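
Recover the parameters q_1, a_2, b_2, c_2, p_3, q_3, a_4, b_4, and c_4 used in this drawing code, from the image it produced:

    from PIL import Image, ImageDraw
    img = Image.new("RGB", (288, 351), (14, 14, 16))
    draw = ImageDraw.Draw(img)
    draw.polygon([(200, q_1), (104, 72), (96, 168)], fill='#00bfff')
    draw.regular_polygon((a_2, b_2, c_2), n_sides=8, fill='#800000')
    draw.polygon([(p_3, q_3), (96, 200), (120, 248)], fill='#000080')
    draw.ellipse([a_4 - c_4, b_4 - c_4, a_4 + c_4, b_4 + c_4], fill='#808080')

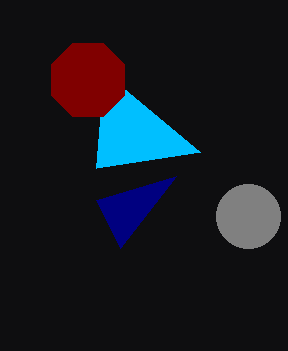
q_1 = 152
a_2 = 88
b_2 = 80
c_2 = 40
p_3 = 176
q_3 = 176
a_4 = 248
b_4 = 216
c_4 = 32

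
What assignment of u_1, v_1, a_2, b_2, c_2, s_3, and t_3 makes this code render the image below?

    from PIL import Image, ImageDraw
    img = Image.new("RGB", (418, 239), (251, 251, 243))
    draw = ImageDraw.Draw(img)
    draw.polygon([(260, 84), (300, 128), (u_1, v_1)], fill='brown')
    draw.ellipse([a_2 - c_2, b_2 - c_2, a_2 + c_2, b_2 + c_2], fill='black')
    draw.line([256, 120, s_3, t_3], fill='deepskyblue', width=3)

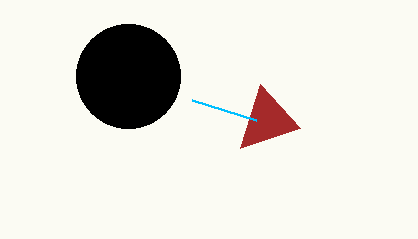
u_1 = 240, v_1 = 148, a_2 = 128, b_2 = 76, c_2 = 52, s_3 = 192, t_3 = 100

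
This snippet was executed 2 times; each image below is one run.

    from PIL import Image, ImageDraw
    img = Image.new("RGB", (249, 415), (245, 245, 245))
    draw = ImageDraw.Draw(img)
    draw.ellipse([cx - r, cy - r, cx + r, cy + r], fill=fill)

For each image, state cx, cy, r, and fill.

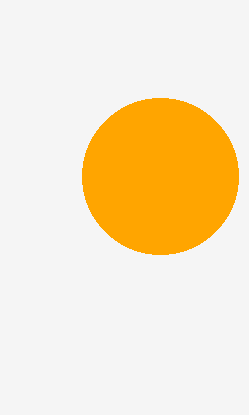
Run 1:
cx = 160, cy = 176, r = 78, fill = 'orange'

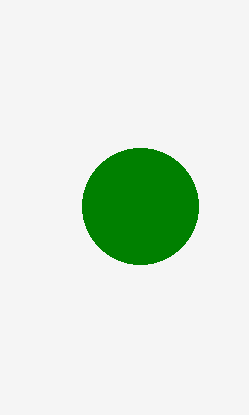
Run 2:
cx = 140, cy = 206, r = 58, fill = 'green'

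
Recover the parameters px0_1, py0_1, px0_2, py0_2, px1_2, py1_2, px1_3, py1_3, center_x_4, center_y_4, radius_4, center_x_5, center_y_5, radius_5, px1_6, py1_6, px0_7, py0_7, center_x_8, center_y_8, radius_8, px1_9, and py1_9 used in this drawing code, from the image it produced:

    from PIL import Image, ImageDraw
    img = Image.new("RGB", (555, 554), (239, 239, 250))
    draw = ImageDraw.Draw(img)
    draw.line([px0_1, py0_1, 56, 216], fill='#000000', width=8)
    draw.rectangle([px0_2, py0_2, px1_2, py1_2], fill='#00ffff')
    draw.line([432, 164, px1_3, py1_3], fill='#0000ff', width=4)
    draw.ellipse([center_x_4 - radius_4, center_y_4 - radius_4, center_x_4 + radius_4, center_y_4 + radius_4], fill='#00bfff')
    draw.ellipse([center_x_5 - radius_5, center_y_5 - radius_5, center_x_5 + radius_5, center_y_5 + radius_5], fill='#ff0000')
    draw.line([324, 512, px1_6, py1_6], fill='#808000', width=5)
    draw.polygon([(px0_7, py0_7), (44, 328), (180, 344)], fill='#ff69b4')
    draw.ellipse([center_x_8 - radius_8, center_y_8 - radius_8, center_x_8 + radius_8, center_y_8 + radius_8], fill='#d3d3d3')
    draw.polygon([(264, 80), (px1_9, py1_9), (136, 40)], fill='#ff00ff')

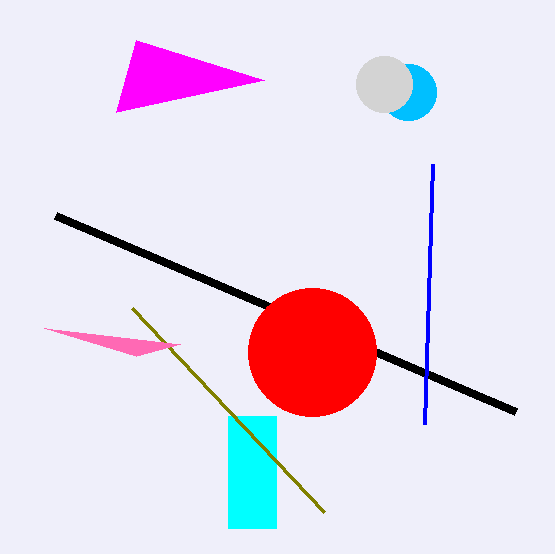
px0_1 = 516, py0_1 = 412, px0_2 = 228, py0_2 = 416, px1_2 = 276, py1_2 = 528, px1_3 = 424, py1_3 = 424, center_x_4 = 408, center_y_4 = 92, radius_4 = 28, center_x_5 = 312, center_y_5 = 352, radius_5 = 64, px1_6 = 132, py1_6 = 308, px0_7 = 136, py0_7 = 356, center_x_8 = 384, center_y_8 = 84, radius_8 = 28, px1_9 = 116, py1_9 = 112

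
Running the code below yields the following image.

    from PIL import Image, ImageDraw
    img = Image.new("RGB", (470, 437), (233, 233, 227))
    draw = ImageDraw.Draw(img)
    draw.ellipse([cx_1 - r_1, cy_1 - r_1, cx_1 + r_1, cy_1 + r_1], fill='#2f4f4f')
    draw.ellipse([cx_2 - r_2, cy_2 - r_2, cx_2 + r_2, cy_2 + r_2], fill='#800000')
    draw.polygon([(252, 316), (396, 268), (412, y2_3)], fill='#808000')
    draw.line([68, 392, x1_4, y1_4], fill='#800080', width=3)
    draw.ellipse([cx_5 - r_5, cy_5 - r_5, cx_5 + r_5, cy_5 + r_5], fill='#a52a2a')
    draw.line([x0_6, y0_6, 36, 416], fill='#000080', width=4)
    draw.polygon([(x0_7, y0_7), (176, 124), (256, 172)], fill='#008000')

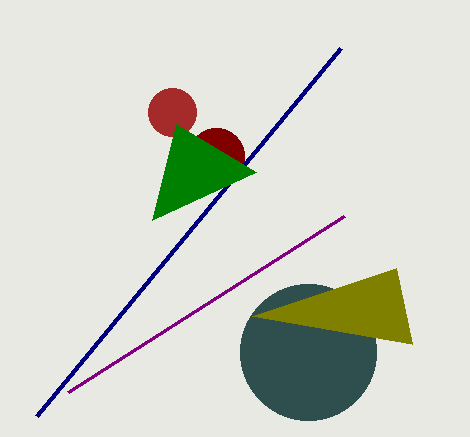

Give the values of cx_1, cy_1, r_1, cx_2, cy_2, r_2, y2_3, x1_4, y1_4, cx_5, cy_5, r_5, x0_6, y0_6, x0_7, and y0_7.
cx_1 = 308; cy_1 = 352; r_1 = 68; cx_2 = 216; cy_2 = 156; r_2 = 28; y2_3 = 344; x1_4 = 344; y1_4 = 216; cx_5 = 172; cy_5 = 112; r_5 = 24; x0_6 = 340; y0_6 = 48; x0_7 = 152; y0_7 = 220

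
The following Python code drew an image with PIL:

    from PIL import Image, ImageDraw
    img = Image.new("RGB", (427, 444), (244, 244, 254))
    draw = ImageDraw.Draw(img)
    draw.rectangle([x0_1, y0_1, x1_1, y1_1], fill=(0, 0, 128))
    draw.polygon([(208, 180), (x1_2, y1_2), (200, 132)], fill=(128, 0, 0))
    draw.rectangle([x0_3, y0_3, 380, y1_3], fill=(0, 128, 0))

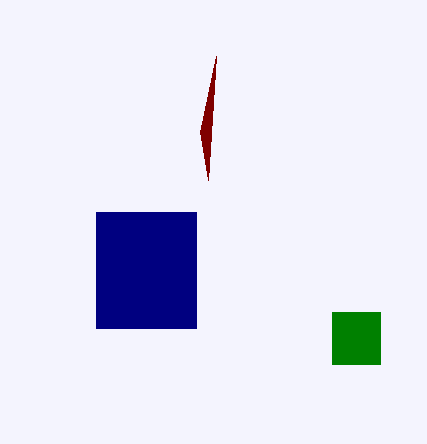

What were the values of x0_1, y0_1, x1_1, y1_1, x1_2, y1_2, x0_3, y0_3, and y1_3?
x0_1 = 96
y0_1 = 212
x1_1 = 196
y1_1 = 328
x1_2 = 216
y1_2 = 56
x0_3 = 332
y0_3 = 312
y1_3 = 364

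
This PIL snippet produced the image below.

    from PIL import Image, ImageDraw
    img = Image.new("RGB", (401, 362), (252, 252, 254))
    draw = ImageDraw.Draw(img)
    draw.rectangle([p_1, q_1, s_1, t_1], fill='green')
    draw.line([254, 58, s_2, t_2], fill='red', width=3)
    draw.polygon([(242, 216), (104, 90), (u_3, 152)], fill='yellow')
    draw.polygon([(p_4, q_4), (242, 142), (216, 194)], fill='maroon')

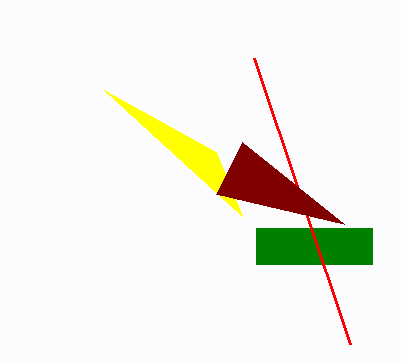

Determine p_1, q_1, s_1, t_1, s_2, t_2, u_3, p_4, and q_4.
p_1 = 256
q_1 = 228
s_1 = 372
t_1 = 264
s_2 = 350
t_2 = 344
u_3 = 216
p_4 = 344
q_4 = 224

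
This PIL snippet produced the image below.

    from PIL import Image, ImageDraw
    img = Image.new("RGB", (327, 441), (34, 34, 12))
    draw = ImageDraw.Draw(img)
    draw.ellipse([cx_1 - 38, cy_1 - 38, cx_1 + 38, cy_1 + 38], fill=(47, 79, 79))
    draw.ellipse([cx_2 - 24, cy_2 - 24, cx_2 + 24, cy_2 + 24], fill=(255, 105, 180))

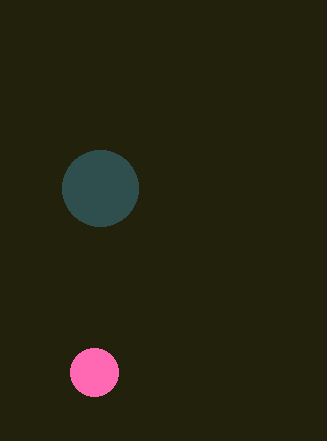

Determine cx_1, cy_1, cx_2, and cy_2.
cx_1 = 100, cy_1 = 188, cx_2 = 94, cy_2 = 372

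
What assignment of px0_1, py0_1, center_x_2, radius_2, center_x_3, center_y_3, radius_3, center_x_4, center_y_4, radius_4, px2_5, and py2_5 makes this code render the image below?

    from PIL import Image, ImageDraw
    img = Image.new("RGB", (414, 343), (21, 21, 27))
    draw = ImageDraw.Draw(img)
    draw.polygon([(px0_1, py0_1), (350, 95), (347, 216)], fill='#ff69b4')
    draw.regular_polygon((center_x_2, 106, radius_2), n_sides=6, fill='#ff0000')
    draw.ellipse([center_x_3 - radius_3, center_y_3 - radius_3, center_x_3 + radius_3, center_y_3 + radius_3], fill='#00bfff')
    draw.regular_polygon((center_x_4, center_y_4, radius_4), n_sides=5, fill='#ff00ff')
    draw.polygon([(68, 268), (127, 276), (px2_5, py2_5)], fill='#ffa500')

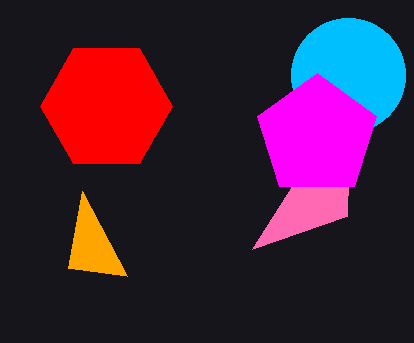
px0_1 = 252; py0_1 = 249; center_x_2 = 106; radius_2 = 66; center_x_3 = 348; center_y_3 = 75; radius_3 = 57; center_x_4 = 317; center_y_4 = 136; radius_4 = 63; px2_5 = 82; py2_5 = 191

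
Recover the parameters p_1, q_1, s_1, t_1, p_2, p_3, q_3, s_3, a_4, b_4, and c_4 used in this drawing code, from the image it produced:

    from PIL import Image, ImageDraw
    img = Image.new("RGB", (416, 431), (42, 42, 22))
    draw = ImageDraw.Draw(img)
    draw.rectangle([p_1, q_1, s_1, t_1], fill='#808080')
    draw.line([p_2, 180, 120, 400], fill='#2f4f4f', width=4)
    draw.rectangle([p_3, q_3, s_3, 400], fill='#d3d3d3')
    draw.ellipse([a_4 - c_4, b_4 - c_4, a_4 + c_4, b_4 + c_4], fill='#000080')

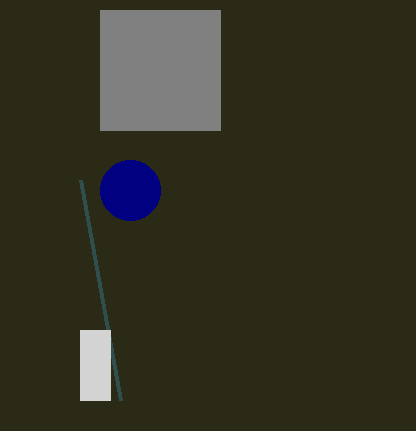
p_1 = 100, q_1 = 10, s_1 = 220, t_1 = 130, p_2 = 80, p_3 = 80, q_3 = 330, s_3 = 110, a_4 = 130, b_4 = 190, c_4 = 30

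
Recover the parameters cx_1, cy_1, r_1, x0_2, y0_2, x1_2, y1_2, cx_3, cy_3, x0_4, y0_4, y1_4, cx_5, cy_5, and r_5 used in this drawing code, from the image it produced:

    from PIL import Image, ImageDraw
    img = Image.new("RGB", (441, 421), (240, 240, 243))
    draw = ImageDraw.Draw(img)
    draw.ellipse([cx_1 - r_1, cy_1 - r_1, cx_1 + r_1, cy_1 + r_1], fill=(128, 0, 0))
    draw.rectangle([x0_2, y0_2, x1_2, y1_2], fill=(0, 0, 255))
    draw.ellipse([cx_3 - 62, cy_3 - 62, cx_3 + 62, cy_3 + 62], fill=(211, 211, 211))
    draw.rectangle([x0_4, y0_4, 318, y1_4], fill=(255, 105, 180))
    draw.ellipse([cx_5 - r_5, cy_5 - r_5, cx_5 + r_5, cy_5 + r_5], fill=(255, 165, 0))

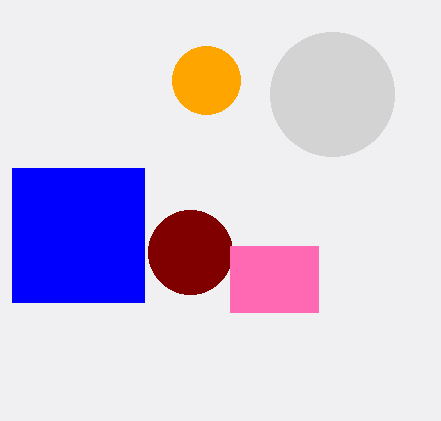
cx_1 = 190; cy_1 = 252; r_1 = 42; x0_2 = 12; y0_2 = 168; x1_2 = 144; y1_2 = 302; cx_3 = 332; cy_3 = 94; x0_4 = 230; y0_4 = 246; y1_4 = 312; cx_5 = 206; cy_5 = 80; r_5 = 34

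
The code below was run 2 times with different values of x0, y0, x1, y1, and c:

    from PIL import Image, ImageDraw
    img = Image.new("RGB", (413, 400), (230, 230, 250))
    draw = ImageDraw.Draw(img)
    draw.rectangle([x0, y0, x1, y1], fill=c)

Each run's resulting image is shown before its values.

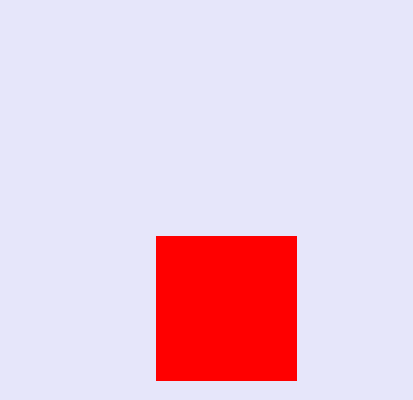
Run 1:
x0 = 156, y0 = 236, x1 = 296, y1 = 380, c = 'red'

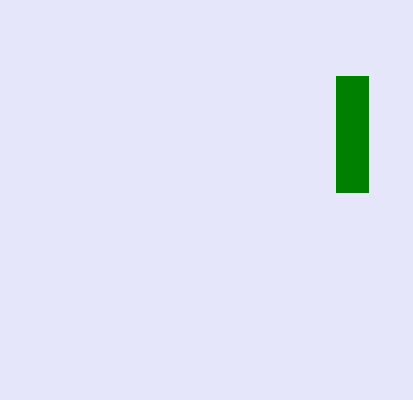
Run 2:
x0 = 336, y0 = 76, x1 = 368, y1 = 192, c = 'green'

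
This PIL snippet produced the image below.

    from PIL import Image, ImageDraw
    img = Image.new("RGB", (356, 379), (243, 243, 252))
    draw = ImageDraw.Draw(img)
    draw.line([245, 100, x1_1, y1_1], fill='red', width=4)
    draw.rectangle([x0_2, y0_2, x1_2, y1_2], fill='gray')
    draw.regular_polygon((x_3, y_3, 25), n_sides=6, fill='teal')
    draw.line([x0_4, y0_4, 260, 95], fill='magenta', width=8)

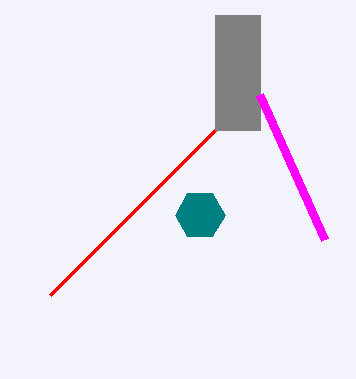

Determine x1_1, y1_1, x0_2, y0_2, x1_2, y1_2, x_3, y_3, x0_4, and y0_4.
x1_1 = 50; y1_1 = 295; x0_2 = 215; y0_2 = 15; x1_2 = 260; y1_2 = 130; x_3 = 200; y_3 = 215; x0_4 = 325; y0_4 = 240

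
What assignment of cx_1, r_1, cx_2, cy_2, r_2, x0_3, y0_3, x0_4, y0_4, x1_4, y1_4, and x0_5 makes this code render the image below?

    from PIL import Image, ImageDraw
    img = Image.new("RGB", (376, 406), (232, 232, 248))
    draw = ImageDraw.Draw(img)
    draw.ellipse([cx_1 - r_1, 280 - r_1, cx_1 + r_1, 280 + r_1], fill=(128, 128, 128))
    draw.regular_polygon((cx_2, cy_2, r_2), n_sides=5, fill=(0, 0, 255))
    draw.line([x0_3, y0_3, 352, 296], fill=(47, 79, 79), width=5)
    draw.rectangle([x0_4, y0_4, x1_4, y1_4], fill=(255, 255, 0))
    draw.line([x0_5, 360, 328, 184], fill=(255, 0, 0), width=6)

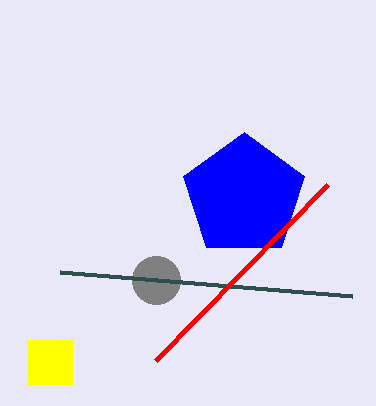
cx_1 = 156, r_1 = 24, cx_2 = 244, cy_2 = 196, r_2 = 64, x0_3 = 60, y0_3 = 272, x0_4 = 28, y0_4 = 340, x1_4 = 72, y1_4 = 384, x0_5 = 156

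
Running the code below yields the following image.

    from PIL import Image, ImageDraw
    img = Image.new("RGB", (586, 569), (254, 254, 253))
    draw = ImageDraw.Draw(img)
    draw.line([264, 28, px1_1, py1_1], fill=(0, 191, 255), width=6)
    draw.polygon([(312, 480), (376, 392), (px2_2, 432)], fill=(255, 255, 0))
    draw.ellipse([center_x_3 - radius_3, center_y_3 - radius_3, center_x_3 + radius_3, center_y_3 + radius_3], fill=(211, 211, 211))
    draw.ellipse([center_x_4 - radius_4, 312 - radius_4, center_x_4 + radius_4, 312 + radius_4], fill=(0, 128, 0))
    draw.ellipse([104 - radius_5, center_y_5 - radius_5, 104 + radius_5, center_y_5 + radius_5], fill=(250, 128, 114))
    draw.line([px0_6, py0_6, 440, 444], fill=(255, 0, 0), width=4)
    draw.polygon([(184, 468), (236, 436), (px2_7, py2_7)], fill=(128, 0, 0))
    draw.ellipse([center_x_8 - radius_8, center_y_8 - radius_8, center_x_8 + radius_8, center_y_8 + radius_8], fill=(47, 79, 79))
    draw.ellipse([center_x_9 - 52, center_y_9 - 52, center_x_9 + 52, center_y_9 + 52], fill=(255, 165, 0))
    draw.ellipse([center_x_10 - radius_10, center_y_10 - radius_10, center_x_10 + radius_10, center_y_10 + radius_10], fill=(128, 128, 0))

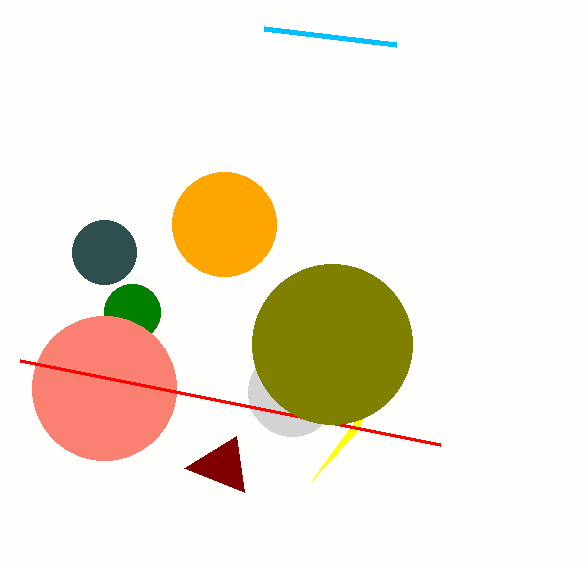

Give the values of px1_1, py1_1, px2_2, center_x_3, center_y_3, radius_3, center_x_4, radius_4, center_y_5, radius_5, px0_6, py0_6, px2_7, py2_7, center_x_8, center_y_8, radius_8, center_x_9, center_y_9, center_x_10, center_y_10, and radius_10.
px1_1 = 396; py1_1 = 44; px2_2 = 356; center_x_3 = 292; center_y_3 = 392; radius_3 = 44; center_x_4 = 132; radius_4 = 28; center_y_5 = 388; radius_5 = 72; px0_6 = 20; py0_6 = 360; px2_7 = 244; py2_7 = 492; center_x_8 = 104; center_y_8 = 252; radius_8 = 32; center_x_9 = 224; center_y_9 = 224; center_x_10 = 332; center_y_10 = 344; radius_10 = 80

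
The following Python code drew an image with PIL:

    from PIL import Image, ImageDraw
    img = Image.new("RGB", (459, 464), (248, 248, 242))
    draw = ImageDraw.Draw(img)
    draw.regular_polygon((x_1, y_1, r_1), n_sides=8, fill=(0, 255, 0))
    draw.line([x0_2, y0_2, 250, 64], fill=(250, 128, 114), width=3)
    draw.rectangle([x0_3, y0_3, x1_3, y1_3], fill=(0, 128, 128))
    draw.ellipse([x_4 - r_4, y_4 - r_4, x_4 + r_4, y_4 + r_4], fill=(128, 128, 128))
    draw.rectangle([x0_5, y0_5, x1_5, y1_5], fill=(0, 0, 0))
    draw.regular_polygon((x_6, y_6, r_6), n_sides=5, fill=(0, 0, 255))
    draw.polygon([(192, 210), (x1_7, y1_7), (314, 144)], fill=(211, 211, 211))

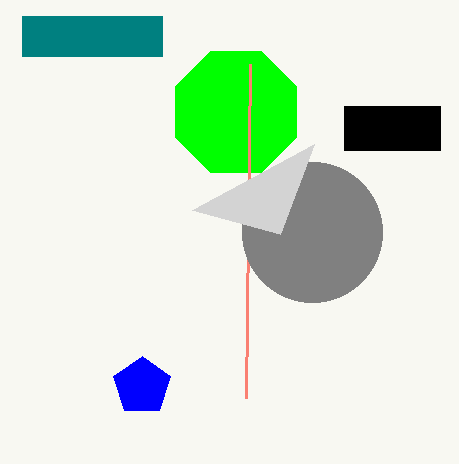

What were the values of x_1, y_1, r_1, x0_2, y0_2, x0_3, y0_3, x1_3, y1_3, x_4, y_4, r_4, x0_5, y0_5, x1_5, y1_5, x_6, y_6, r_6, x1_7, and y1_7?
x_1 = 236, y_1 = 112, r_1 = 66, x0_2 = 246, y0_2 = 398, x0_3 = 22, y0_3 = 16, x1_3 = 162, y1_3 = 56, x_4 = 312, y_4 = 232, r_4 = 70, x0_5 = 344, y0_5 = 106, x1_5 = 440, y1_5 = 150, x_6 = 142, y_6 = 386, r_6 = 30, x1_7 = 280, y1_7 = 234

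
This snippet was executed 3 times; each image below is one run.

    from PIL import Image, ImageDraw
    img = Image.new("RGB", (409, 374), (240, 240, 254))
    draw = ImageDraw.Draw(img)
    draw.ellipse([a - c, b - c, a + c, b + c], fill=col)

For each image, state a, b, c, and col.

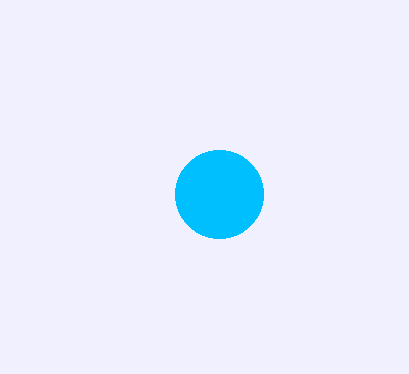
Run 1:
a = 219
b = 194
c = 44
col = 'deepskyblue'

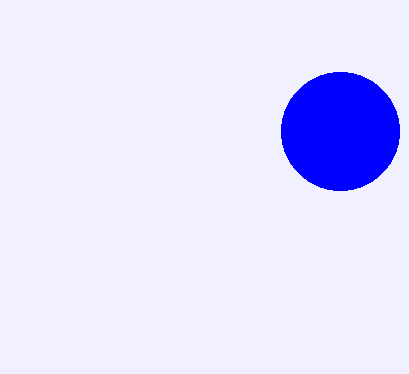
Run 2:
a = 340
b = 131
c = 59
col = 'blue'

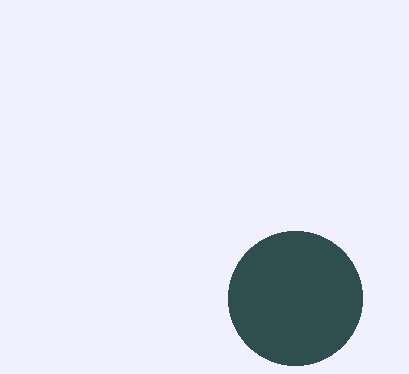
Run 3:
a = 295
b = 298
c = 67
col = 'darkslategray'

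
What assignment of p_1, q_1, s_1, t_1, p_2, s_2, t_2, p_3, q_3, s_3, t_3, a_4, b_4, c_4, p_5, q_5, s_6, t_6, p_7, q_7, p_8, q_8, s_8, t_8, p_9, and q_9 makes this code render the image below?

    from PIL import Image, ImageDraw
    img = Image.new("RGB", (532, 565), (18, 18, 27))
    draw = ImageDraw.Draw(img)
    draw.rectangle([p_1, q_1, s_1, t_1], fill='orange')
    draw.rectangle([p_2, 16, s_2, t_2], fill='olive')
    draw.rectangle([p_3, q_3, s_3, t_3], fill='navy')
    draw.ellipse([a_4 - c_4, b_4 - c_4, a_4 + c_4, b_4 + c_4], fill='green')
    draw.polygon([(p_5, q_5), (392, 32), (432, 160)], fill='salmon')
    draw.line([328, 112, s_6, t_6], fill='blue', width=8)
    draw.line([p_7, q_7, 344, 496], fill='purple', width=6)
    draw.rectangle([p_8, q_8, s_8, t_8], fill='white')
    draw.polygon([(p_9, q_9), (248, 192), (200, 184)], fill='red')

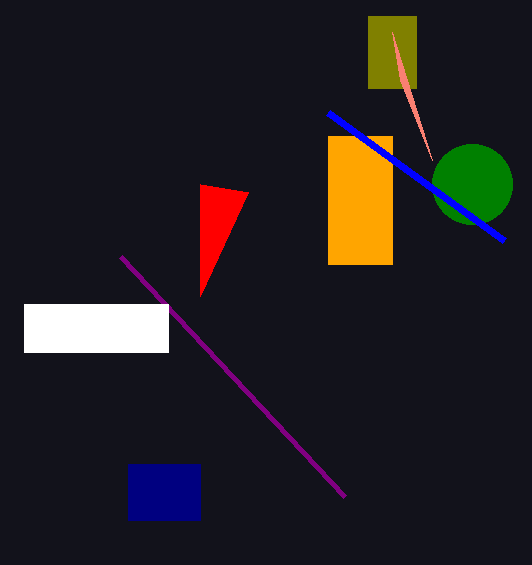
p_1 = 328; q_1 = 136; s_1 = 392; t_1 = 264; p_2 = 368; s_2 = 416; t_2 = 88; p_3 = 128; q_3 = 464; s_3 = 200; t_3 = 520; a_4 = 472; b_4 = 184; c_4 = 40; p_5 = 400; q_5 = 80; s_6 = 504; t_6 = 240; p_7 = 120; q_7 = 256; p_8 = 24; q_8 = 304; s_8 = 168; t_8 = 352; p_9 = 200; q_9 = 296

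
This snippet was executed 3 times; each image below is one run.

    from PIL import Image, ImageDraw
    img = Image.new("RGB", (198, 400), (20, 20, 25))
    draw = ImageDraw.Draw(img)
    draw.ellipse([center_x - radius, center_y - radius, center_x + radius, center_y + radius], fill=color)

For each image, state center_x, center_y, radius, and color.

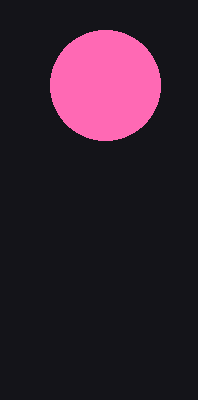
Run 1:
center_x = 105, center_y = 85, radius = 55, color = 'hotpink'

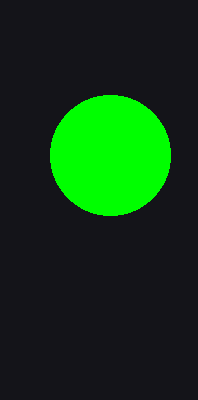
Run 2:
center_x = 110; center_y = 155; radius = 60; color = 'lime'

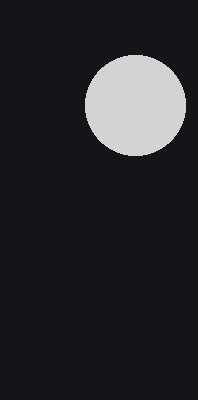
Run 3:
center_x = 135, center_y = 105, radius = 50, color = 'lightgray'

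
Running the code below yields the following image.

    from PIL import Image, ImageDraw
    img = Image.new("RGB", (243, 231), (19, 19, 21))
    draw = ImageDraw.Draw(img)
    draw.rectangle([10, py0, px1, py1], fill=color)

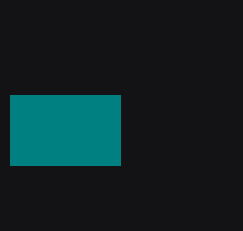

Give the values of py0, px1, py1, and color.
py0 = 95; px1 = 120; py1 = 165; color = 'teal'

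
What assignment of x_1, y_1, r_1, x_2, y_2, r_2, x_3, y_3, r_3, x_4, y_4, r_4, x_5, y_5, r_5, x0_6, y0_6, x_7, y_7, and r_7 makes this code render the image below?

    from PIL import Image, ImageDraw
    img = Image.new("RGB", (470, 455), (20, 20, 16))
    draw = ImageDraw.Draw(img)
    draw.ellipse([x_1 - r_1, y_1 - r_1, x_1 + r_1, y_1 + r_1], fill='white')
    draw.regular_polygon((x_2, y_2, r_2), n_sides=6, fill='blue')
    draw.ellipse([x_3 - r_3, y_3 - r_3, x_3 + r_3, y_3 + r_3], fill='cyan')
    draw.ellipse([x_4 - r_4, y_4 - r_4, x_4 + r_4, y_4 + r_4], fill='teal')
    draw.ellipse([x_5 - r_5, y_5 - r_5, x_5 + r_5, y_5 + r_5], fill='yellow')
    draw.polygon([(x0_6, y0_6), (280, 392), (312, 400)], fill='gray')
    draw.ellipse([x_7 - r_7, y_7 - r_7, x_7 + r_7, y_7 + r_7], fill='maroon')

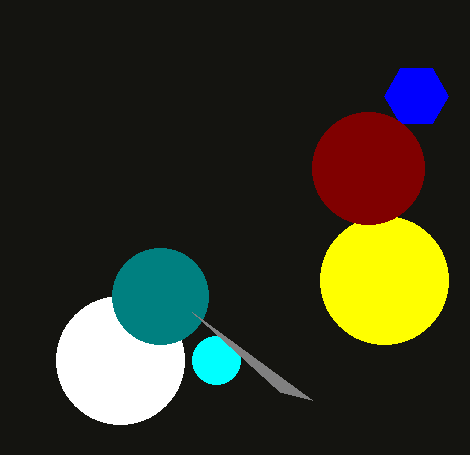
x_1 = 120
y_1 = 360
r_1 = 64
x_2 = 416
y_2 = 96
r_2 = 32
x_3 = 216
y_3 = 360
r_3 = 24
x_4 = 160
y_4 = 296
r_4 = 48
x_5 = 384
y_5 = 280
r_5 = 64
x0_6 = 192
y0_6 = 312
x_7 = 368
y_7 = 168
r_7 = 56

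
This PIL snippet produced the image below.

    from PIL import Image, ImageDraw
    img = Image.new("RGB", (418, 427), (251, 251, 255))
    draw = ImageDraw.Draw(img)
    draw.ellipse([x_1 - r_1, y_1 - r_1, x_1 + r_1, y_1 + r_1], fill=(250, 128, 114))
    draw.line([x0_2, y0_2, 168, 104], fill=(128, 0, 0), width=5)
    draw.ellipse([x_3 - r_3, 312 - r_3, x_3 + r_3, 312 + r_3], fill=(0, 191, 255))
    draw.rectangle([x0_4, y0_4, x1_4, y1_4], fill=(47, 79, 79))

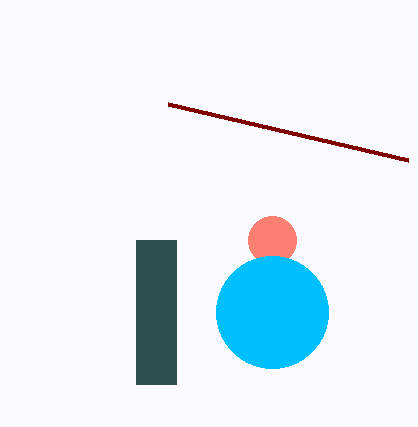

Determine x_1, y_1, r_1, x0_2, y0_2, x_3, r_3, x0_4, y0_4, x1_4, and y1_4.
x_1 = 272; y_1 = 240; r_1 = 24; x0_2 = 408; y0_2 = 160; x_3 = 272; r_3 = 56; x0_4 = 136; y0_4 = 240; x1_4 = 176; y1_4 = 384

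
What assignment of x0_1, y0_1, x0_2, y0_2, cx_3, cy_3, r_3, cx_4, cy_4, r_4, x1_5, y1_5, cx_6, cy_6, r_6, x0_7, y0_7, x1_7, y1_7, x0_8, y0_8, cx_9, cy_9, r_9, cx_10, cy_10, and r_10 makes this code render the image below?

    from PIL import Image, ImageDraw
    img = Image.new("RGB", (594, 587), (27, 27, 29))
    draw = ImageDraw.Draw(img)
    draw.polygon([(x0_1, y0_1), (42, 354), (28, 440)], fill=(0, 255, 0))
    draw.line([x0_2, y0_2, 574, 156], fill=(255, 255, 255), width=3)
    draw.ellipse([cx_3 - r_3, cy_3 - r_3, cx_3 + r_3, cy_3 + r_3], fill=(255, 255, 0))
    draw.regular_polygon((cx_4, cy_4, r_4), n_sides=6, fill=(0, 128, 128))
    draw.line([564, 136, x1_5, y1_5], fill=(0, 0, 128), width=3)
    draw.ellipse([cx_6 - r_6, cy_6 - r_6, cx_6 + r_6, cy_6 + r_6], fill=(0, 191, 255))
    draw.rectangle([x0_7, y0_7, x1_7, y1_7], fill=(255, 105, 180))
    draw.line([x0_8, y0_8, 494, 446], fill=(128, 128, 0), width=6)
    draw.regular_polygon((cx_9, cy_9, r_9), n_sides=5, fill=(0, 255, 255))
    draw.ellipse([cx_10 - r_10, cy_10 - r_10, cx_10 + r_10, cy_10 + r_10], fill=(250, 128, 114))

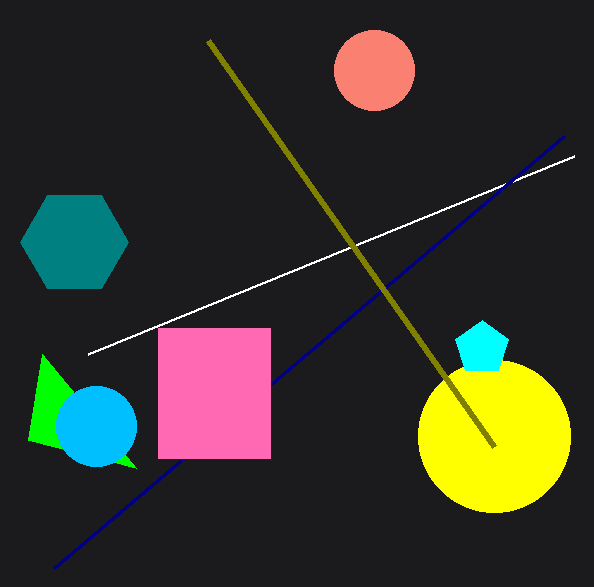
x0_1 = 136
y0_1 = 468
x0_2 = 88
y0_2 = 354
cx_3 = 494
cy_3 = 436
r_3 = 76
cx_4 = 74
cy_4 = 242
r_4 = 54
x1_5 = 54
y1_5 = 568
cx_6 = 96
cy_6 = 426
r_6 = 40
x0_7 = 158
y0_7 = 328
x1_7 = 270
y1_7 = 458
x0_8 = 208
y0_8 = 40
cx_9 = 482
cy_9 = 348
r_9 = 28
cx_10 = 374
cy_10 = 70
r_10 = 40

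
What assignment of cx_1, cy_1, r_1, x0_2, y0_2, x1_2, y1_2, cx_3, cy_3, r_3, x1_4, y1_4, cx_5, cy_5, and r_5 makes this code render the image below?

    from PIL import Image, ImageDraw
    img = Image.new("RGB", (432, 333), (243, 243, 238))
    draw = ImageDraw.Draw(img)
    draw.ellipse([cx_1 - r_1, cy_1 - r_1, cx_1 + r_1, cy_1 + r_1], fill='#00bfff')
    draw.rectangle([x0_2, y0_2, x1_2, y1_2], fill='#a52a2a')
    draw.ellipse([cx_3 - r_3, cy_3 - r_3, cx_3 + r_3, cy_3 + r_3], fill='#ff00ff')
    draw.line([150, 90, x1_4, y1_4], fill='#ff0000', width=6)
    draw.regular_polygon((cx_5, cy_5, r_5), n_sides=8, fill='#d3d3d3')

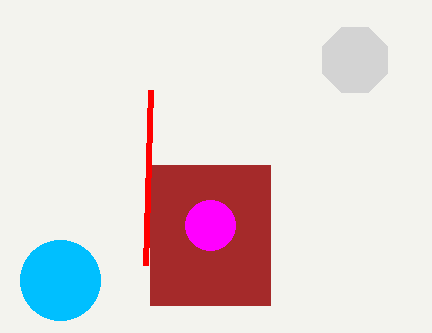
cx_1 = 60
cy_1 = 280
r_1 = 40
x0_2 = 150
y0_2 = 165
x1_2 = 270
y1_2 = 305
cx_3 = 210
cy_3 = 225
r_3 = 25
x1_4 = 145
y1_4 = 265
cx_5 = 355
cy_5 = 60
r_5 = 35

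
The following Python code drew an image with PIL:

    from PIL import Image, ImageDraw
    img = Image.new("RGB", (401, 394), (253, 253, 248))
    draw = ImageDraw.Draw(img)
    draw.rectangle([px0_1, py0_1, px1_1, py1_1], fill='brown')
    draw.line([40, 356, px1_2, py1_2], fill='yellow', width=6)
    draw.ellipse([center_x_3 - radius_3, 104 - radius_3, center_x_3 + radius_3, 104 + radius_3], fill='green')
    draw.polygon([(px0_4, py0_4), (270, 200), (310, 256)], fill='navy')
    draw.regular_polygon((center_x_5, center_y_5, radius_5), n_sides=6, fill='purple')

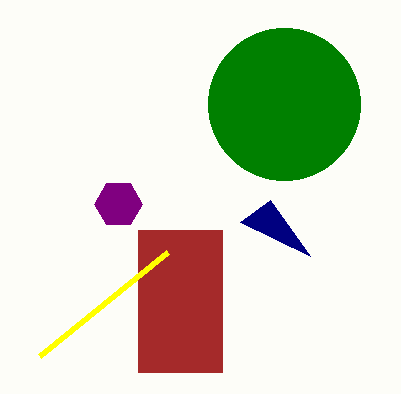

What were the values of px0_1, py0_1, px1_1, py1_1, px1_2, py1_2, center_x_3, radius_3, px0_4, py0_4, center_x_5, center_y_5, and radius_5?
px0_1 = 138, py0_1 = 230, px1_1 = 222, py1_1 = 372, px1_2 = 168, py1_2 = 252, center_x_3 = 284, radius_3 = 76, px0_4 = 240, py0_4 = 222, center_x_5 = 118, center_y_5 = 204, radius_5 = 24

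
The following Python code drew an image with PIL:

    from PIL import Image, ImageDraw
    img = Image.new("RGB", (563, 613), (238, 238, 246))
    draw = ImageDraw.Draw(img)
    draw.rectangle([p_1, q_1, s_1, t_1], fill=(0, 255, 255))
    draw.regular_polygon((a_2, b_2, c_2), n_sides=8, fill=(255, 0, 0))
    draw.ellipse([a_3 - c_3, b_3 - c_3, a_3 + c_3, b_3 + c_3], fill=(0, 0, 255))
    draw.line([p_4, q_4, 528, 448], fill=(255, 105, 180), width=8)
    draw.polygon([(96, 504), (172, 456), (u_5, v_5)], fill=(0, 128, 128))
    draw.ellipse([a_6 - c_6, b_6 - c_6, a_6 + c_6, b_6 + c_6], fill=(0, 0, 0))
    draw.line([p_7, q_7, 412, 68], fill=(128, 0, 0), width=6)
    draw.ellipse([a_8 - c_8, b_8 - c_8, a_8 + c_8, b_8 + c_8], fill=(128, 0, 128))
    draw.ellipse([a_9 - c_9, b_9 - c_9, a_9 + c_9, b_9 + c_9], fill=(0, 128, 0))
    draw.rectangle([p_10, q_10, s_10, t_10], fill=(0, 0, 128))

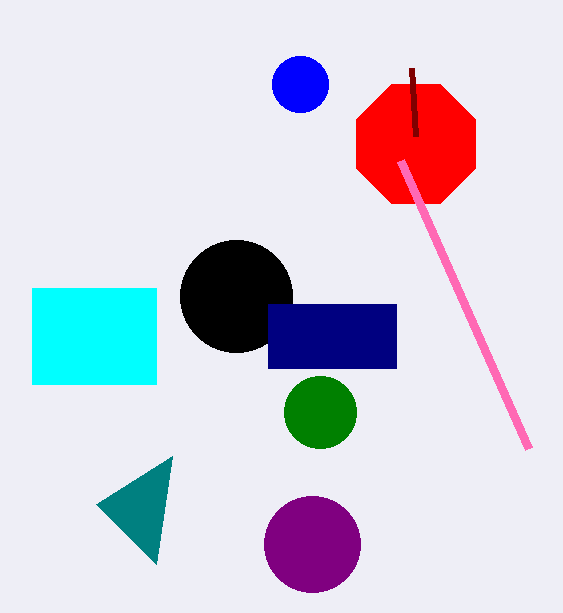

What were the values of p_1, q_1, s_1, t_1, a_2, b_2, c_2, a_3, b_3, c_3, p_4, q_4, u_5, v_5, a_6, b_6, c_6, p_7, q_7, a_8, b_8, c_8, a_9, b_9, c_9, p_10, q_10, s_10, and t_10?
p_1 = 32
q_1 = 288
s_1 = 156
t_1 = 384
a_2 = 416
b_2 = 144
c_2 = 64
a_3 = 300
b_3 = 84
c_3 = 28
p_4 = 400
q_4 = 160
u_5 = 156
v_5 = 564
a_6 = 236
b_6 = 296
c_6 = 56
p_7 = 416
q_7 = 136
a_8 = 312
b_8 = 544
c_8 = 48
a_9 = 320
b_9 = 412
c_9 = 36
p_10 = 268
q_10 = 304
s_10 = 396
t_10 = 368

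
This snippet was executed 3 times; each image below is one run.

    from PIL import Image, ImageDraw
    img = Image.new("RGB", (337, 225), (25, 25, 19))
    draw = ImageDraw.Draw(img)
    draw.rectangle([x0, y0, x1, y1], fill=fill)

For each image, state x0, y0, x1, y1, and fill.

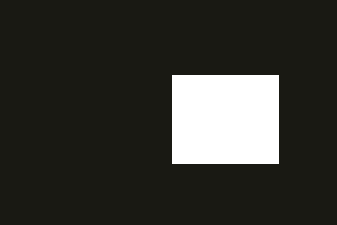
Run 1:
x0 = 172, y0 = 75, x1 = 278, y1 = 163, fill = 'white'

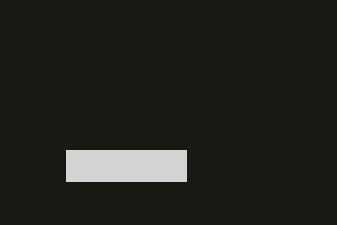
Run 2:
x0 = 66; y0 = 150; x1 = 186; y1 = 181; fill = 'lightgray'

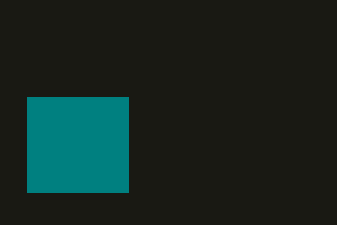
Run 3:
x0 = 27; y0 = 97; x1 = 128; y1 = 192; fill = 'teal'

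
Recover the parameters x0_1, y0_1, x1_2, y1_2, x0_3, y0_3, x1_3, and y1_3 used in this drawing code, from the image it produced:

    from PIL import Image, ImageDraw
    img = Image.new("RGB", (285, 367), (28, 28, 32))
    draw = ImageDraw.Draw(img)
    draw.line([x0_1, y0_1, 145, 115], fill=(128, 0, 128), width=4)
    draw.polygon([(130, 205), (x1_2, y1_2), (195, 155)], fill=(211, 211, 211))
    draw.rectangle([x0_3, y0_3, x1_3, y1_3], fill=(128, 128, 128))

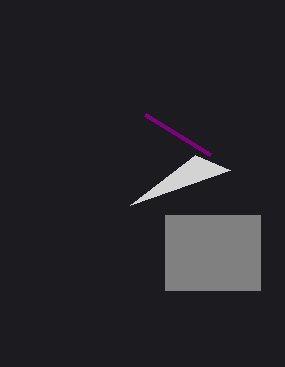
x0_1 = 210, y0_1 = 155, x1_2 = 230, y1_2 = 170, x0_3 = 165, y0_3 = 215, x1_3 = 260, y1_3 = 290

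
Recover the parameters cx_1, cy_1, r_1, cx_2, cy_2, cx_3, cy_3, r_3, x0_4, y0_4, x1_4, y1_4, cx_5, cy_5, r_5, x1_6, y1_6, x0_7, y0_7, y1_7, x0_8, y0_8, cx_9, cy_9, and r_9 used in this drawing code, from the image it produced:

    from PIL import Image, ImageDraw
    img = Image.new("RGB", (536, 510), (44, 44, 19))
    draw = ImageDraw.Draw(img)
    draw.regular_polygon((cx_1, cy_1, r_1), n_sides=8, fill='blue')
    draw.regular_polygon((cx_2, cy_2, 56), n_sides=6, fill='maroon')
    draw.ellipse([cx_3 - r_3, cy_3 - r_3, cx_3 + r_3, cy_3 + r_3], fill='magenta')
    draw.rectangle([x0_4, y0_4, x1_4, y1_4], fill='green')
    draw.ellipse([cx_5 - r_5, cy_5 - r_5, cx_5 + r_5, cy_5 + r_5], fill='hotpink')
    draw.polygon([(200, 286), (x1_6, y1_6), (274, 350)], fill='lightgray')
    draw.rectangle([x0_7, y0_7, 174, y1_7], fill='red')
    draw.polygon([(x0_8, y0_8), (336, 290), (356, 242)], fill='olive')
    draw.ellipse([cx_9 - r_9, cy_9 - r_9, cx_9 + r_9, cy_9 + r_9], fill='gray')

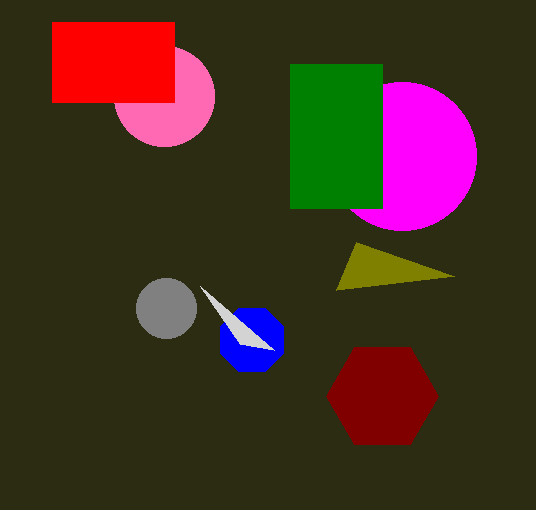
cx_1 = 252; cy_1 = 340; r_1 = 34; cx_2 = 382; cy_2 = 396; cx_3 = 402; cy_3 = 156; r_3 = 74; x0_4 = 290; y0_4 = 64; x1_4 = 382; y1_4 = 208; cx_5 = 164; cy_5 = 96; r_5 = 50; x1_6 = 240; y1_6 = 344; x0_7 = 52; y0_7 = 22; y1_7 = 102; x0_8 = 454; y0_8 = 276; cx_9 = 166; cy_9 = 308; r_9 = 30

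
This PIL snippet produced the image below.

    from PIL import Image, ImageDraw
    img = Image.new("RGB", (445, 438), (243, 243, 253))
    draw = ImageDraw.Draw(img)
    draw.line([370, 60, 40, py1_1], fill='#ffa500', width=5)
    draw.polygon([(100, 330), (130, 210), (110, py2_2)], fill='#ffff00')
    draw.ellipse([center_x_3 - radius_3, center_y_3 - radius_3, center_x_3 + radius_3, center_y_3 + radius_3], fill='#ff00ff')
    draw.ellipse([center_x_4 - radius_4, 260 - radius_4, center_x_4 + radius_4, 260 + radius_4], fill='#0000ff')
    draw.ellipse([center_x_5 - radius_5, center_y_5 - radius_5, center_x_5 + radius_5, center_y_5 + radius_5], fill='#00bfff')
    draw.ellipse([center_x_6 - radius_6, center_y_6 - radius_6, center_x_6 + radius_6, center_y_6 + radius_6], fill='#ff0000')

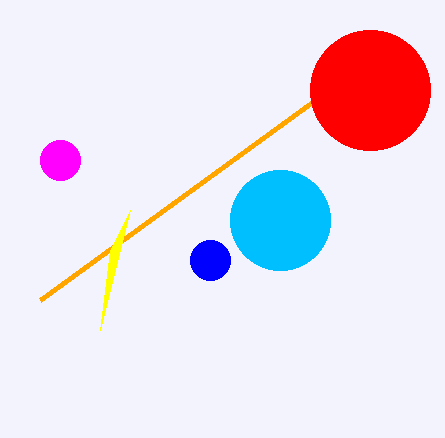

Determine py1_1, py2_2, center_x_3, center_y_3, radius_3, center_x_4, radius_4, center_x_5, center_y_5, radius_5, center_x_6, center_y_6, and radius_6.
py1_1 = 300, py2_2 = 250, center_x_3 = 60, center_y_3 = 160, radius_3 = 20, center_x_4 = 210, radius_4 = 20, center_x_5 = 280, center_y_5 = 220, radius_5 = 50, center_x_6 = 370, center_y_6 = 90, radius_6 = 60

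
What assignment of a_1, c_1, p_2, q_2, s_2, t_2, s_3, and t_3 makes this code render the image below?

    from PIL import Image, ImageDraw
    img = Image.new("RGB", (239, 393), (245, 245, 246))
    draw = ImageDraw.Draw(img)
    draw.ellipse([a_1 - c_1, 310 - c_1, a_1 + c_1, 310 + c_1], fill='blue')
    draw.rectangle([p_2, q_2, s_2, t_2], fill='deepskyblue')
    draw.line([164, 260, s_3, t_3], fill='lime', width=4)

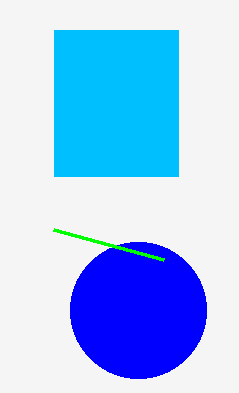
a_1 = 138; c_1 = 68; p_2 = 54; q_2 = 30; s_2 = 178; t_2 = 176; s_3 = 54; t_3 = 230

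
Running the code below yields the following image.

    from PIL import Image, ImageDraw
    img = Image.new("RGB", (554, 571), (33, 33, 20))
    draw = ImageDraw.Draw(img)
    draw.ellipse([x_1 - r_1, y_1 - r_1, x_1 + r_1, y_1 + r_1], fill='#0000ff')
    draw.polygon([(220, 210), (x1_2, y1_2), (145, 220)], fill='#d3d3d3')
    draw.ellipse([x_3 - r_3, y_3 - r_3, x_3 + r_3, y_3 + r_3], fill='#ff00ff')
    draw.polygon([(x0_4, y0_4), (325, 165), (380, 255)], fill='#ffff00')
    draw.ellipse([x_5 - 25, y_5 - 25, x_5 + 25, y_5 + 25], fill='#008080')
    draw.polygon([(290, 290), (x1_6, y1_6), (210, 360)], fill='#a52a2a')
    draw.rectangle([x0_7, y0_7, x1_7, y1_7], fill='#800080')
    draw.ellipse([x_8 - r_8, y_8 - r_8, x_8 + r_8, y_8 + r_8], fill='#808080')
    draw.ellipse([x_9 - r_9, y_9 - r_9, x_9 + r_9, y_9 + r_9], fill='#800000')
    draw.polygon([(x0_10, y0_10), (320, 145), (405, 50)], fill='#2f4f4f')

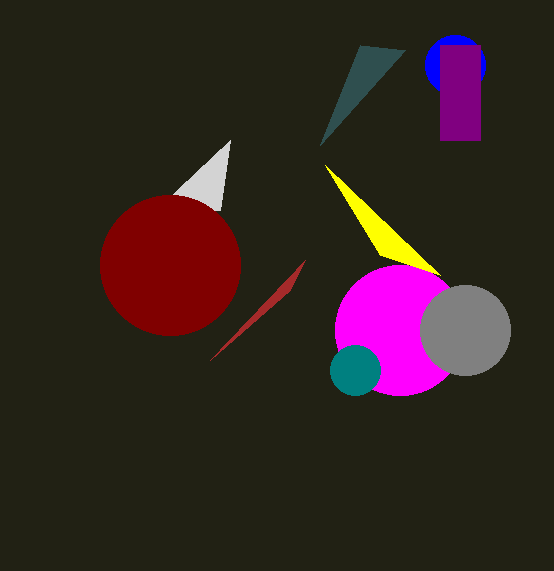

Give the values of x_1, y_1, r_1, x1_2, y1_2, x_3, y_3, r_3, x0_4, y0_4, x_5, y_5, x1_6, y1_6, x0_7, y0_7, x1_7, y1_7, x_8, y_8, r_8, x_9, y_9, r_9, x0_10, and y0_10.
x_1 = 455; y_1 = 65; r_1 = 30; x1_2 = 230; y1_2 = 140; x_3 = 400; y_3 = 330; r_3 = 65; x0_4 = 440; y0_4 = 275; x_5 = 355; y_5 = 370; x1_6 = 305; y1_6 = 260; x0_7 = 440; y0_7 = 45; x1_7 = 480; y1_7 = 140; x_8 = 465; y_8 = 330; r_8 = 45; x_9 = 170; y_9 = 265; r_9 = 70; x0_10 = 360; y0_10 = 45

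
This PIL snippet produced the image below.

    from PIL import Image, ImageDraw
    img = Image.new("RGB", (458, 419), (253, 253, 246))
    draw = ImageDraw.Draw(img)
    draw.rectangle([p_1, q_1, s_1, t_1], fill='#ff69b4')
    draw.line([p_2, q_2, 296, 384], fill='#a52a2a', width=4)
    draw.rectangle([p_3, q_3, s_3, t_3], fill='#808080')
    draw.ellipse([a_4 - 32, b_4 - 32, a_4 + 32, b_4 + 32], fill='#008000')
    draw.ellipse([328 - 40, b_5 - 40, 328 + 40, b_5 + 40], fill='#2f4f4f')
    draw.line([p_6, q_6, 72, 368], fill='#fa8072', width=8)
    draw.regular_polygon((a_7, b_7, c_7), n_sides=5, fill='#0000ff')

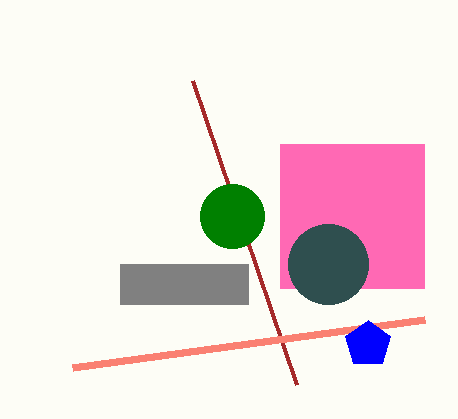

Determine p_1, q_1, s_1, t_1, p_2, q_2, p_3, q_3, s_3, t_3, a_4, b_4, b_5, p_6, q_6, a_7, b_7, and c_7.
p_1 = 280
q_1 = 144
s_1 = 424
t_1 = 288
p_2 = 192
q_2 = 80
p_3 = 120
q_3 = 264
s_3 = 248
t_3 = 304
a_4 = 232
b_4 = 216
b_5 = 264
p_6 = 424
q_6 = 320
a_7 = 368
b_7 = 344
c_7 = 24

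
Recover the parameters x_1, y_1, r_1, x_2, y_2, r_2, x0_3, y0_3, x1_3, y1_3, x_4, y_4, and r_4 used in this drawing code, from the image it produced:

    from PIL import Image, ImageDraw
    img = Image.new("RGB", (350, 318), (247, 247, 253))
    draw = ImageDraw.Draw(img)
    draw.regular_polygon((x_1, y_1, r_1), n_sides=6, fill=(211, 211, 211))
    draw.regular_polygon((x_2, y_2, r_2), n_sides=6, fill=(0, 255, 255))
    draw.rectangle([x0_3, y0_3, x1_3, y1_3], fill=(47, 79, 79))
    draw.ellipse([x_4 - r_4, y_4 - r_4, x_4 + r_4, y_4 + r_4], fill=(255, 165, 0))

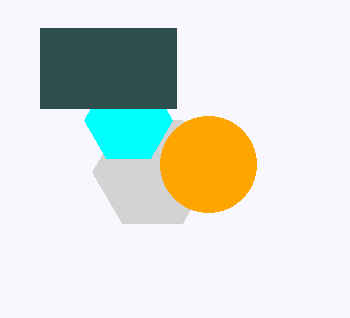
x_1 = 152; y_1 = 172; r_1 = 60; x_2 = 128; y_2 = 120; r_2 = 44; x0_3 = 40; y0_3 = 28; x1_3 = 176; y1_3 = 108; x_4 = 208; y_4 = 164; r_4 = 48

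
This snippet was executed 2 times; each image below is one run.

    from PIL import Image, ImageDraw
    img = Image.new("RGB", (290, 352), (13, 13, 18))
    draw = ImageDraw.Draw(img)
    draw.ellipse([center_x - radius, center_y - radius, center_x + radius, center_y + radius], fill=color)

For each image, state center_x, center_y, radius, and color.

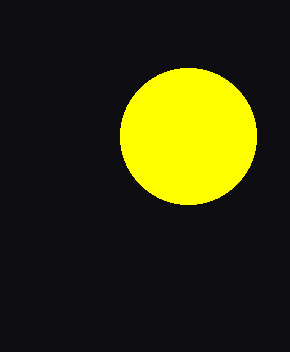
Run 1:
center_x = 188, center_y = 136, radius = 68, color = 'yellow'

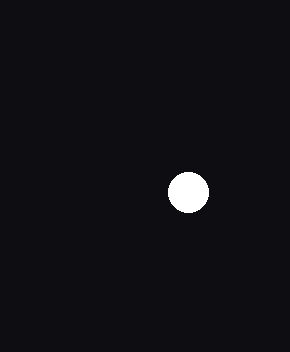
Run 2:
center_x = 188
center_y = 192
radius = 20
color = 'white'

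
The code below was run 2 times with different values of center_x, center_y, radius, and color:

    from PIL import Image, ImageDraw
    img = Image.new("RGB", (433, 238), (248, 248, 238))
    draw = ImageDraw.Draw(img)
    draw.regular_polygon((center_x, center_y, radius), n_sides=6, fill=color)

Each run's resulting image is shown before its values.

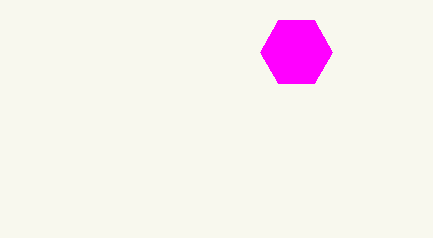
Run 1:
center_x = 296; center_y = 52; radius = 36; color = 'magenta'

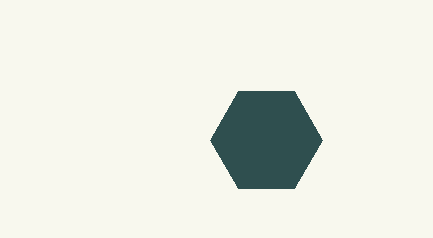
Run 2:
center_x = 266; center_y = 140; radius = 56; color = 'darkslategray'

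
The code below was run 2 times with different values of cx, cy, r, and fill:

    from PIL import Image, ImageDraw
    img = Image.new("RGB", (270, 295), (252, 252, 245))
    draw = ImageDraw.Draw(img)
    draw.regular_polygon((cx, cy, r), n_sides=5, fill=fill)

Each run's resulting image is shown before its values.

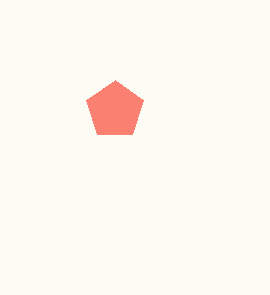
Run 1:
cx = 115
cy = 110
r = 30
fill = 'salmon'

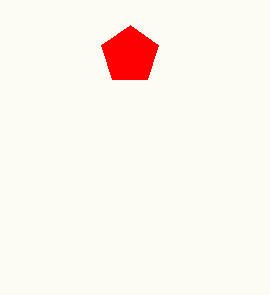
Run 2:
cx = 130; cy = 55; r = 30; fill = 'red'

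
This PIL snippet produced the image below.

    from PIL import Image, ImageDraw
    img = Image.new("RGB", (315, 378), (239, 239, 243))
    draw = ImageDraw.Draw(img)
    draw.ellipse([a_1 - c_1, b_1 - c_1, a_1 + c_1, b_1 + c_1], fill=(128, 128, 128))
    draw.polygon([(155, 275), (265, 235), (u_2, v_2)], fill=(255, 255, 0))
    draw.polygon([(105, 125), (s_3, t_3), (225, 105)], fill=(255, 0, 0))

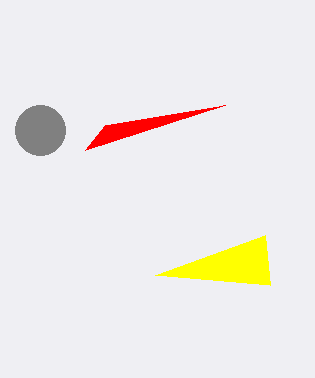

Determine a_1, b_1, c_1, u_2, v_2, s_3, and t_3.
a_1 = 40
b_1 = 130
c_1 = 25
u_2 = 270
v_2 = 285
s_3 = 85
t_3 = 150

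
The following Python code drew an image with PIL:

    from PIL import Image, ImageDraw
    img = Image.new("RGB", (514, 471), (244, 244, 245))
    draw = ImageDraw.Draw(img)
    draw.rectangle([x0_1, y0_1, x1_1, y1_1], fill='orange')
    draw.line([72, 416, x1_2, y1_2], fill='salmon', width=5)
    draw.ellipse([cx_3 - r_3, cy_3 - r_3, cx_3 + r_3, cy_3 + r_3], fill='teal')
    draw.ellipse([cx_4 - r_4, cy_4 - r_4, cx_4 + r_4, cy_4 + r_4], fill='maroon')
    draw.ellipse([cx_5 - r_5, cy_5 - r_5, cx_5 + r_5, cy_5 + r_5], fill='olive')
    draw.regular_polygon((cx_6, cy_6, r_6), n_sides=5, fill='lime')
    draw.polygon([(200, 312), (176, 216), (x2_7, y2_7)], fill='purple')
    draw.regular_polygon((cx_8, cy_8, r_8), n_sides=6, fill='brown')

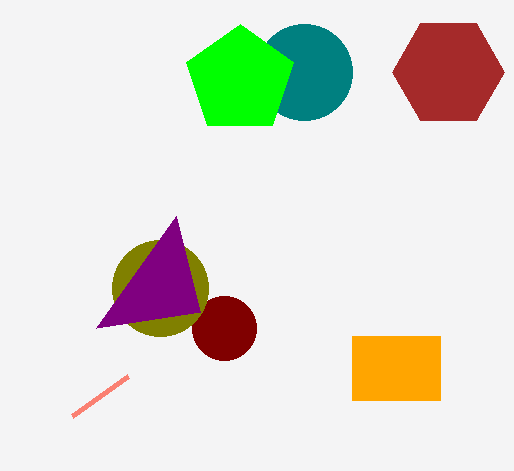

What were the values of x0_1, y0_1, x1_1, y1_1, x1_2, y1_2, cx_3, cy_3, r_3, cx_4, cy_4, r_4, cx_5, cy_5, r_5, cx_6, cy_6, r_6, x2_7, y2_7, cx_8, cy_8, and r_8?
x0_1 = 352; y0_1 = 336; x1_1 = 440; y1_1 = 400; x1_2 = 128; y1_2 = 376; cx_3 = 304; cy_3 = 72; r_3 = 48; cx_4 = 224; cy_4 = 328; r_4 = 32; cx_5 = 160; cy_5 = 288; r_5 = 48; cx_6 = 240; cy_6 = 80; r_6 = 56; x2_7 = 96; y2_7 = 328; cx_8 = 448; cy_8 = 72; r_8 = 56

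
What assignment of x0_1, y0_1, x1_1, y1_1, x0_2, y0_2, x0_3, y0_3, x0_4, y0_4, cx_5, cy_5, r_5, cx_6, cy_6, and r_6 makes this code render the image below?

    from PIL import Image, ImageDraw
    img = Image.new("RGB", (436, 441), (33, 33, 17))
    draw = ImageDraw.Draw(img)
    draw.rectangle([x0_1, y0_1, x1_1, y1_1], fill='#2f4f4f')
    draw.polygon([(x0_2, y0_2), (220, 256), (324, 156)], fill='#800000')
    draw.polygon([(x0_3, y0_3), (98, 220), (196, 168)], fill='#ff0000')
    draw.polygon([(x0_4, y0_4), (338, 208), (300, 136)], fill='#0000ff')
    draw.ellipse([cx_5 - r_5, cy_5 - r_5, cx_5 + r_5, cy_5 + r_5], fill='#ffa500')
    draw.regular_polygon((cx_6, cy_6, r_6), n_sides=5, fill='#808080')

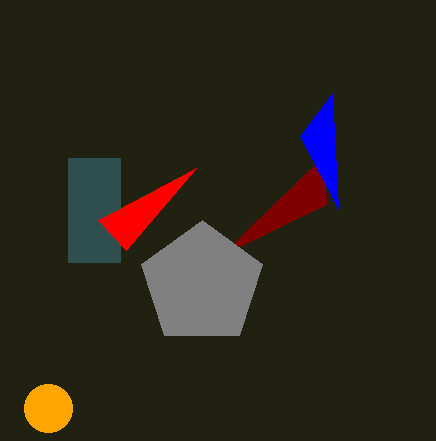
x0_1 = 68
y0_1 = 158
x1_1 = 120
y1_1 = 262
x0_2 = 326
y0_2 = 204
x0_3 = 126
y0_3 = 250
x0_4 = 332
y0_4 = 94
cx_5 = 48
cy_5 = 408
r_5 = 24
cx_6 = 202
cy_6 = 284
r_6 = 64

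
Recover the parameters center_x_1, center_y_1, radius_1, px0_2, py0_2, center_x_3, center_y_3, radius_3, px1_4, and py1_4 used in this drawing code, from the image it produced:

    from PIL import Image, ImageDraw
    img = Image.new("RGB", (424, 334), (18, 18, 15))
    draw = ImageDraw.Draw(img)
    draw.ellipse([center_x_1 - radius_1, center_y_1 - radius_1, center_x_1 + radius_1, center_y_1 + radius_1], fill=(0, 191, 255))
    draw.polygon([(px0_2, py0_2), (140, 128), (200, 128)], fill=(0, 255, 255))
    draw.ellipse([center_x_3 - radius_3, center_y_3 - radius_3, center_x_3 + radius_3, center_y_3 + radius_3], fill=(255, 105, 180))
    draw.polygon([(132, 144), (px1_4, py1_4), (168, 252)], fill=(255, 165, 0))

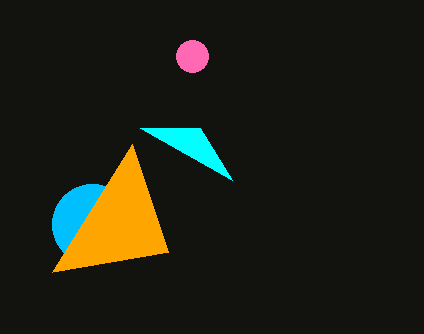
center_x_1 = 92
center_y_1 = 224
radius_1 = 40
px0_2 = 232
py0_2 = 180
center_x_3 = 192
center_y_3 = 56
radius_3 = 16
px1_4 = 52
py1_4 = 272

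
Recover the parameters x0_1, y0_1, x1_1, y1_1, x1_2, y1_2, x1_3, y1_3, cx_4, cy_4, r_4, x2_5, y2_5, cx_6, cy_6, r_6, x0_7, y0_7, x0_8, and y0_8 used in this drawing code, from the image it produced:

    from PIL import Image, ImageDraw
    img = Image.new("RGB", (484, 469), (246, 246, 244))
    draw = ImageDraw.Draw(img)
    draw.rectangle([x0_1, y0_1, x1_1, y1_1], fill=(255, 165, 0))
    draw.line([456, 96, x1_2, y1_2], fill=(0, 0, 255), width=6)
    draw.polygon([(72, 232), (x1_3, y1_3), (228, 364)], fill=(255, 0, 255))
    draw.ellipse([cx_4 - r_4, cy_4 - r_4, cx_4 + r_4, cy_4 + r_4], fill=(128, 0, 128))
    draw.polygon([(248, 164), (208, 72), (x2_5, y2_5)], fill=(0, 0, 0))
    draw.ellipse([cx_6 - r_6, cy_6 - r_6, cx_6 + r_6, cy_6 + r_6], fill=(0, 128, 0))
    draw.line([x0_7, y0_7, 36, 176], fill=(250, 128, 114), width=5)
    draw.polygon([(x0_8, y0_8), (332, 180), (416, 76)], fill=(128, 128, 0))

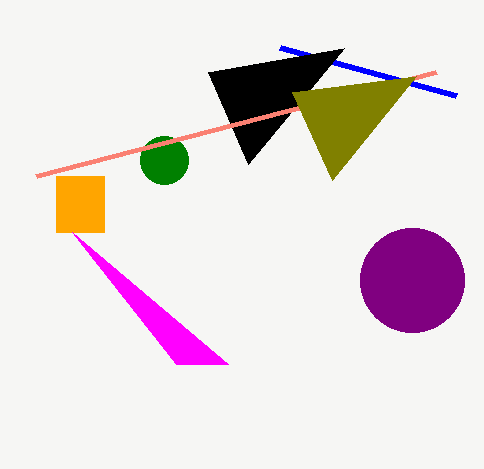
x0_1 = 56, y0_1 = 176, x1_1 = 104, y1_1 = 232, x1_2 = 280, y1_2 = 48, x1_3 = 176, y1_3 = 364, cx_4 = 412, cy_4 = 280, r_4 = 52, x2_5 = 344, y2_5 = 48, cx_6 = 164, cy_6 = 160, r_6 = 24, x0_7 = 436, y0_7 = 72, x0_8 = 292, y0_8 = 92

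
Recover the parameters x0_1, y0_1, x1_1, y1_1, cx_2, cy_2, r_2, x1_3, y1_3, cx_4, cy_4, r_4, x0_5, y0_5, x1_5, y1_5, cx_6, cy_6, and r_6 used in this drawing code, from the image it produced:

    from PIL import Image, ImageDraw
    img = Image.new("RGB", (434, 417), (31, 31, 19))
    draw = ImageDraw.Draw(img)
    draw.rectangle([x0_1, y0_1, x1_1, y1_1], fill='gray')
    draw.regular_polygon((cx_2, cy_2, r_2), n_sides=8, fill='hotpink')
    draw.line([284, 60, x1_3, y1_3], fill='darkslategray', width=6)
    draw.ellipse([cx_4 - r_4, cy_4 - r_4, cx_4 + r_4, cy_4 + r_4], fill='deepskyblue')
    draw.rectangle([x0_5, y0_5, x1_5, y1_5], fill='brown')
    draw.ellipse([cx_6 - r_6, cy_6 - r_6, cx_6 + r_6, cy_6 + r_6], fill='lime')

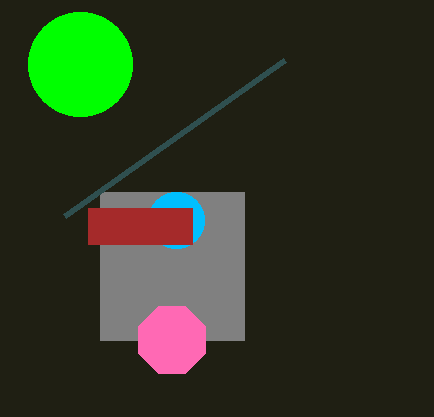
x0_1 = 100; y0_1 = 192; x1_1 = 244; y1_1 = 340; cx_2 = 172; cy_2 = 340; r_2 = 36; x1_3 = 64; y1_3 = 216; cx_4 = 176; cy_4 = 220; r_4 = 28; x0_5 = 88; y0_5 = 208; x1_5 = 192; y1_5 = 244; cx_6 = 80; cy_6 = 64; r_6 = 52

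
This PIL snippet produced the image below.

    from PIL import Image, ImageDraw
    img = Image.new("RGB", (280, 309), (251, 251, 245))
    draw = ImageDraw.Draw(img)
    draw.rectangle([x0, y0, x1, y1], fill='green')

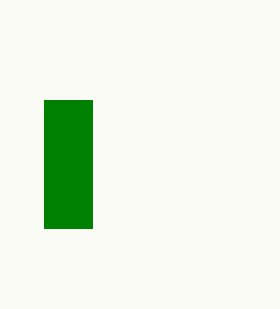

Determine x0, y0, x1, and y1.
x0 = 44, y0 = 100, x1 = 92, y1 = 228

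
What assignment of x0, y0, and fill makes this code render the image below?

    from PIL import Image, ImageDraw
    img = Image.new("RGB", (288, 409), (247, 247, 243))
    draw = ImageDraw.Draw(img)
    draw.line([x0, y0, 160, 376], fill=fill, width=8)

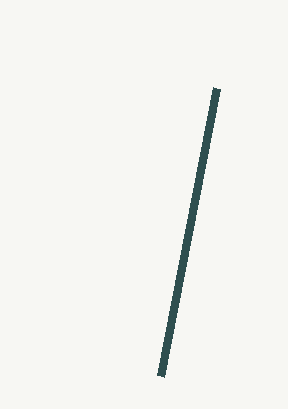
x0 = 216, y0 = 88, fill = 'darkslategray'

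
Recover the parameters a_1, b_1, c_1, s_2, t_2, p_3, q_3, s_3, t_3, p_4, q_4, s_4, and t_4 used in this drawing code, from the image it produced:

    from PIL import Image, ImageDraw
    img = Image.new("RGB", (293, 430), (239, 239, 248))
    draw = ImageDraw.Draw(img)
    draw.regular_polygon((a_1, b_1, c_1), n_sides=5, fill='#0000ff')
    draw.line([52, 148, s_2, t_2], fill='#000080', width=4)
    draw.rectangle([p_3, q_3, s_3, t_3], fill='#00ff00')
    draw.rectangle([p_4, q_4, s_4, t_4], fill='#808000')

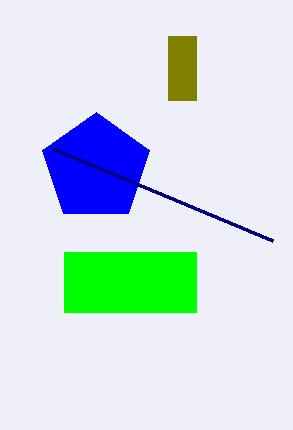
a_1 = 96
b_1 = 168
c_1 = 56
s_2 = 272
t_2 = 240
p_3 = 64
q_3 = 252
s_3 = 196
t_3 = 312
p_4 = 168
q_4 = 36
s_4 = 196
t_4 = 100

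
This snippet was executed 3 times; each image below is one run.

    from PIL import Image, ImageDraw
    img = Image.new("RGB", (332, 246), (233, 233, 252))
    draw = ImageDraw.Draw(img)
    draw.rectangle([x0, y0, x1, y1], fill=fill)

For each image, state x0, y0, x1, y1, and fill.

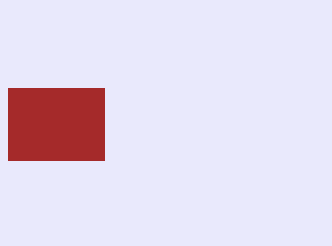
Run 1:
x0 = 8; y0 = 88; x1 = 104; y1 = 160; fill = 'brown'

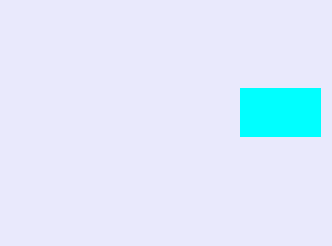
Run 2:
x0 = 240, y0 = 88, x1 = 320, y1 = 136, fill = 'cyan'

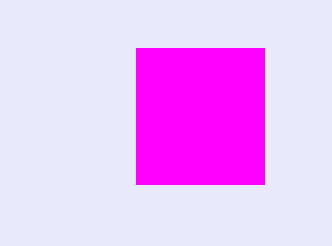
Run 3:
x0 = 136
y0 = 48
x1 = 264
y1 = 184
fill = 'magenta'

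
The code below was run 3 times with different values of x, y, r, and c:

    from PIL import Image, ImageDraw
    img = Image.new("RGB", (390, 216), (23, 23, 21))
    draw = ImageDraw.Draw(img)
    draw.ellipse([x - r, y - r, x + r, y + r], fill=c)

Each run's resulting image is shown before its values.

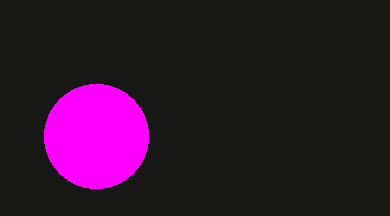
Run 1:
x = 96
y = 136
r = 52
c = 'magenta'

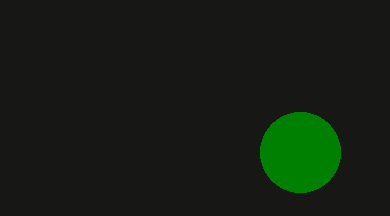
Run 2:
x = 300; y = 152; r = 40; c = 'green'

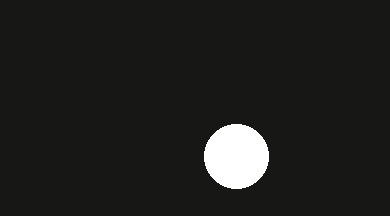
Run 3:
x = 236, y = 156, r = 32, c = 'white'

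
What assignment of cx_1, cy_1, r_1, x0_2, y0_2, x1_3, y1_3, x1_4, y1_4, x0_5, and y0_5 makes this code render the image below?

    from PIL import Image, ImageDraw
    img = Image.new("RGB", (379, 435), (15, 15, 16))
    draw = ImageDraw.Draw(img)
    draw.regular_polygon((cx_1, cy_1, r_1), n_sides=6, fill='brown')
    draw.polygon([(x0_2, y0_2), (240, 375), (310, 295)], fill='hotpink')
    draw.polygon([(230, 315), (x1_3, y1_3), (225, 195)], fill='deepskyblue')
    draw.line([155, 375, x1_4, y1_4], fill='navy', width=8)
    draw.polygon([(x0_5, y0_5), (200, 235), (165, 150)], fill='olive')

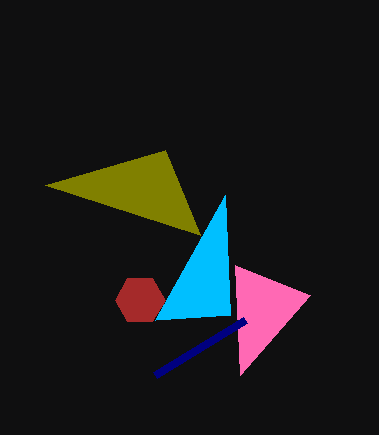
cx_1 = 140; cy_1 = 300; r_1 = 25; x0_2 = 235; y0_2 = 265; x1_3 = 155; y1_3 = 320; x1_4 = 245; y1_4 = 320; x0_5 = 45; y0_5 = 185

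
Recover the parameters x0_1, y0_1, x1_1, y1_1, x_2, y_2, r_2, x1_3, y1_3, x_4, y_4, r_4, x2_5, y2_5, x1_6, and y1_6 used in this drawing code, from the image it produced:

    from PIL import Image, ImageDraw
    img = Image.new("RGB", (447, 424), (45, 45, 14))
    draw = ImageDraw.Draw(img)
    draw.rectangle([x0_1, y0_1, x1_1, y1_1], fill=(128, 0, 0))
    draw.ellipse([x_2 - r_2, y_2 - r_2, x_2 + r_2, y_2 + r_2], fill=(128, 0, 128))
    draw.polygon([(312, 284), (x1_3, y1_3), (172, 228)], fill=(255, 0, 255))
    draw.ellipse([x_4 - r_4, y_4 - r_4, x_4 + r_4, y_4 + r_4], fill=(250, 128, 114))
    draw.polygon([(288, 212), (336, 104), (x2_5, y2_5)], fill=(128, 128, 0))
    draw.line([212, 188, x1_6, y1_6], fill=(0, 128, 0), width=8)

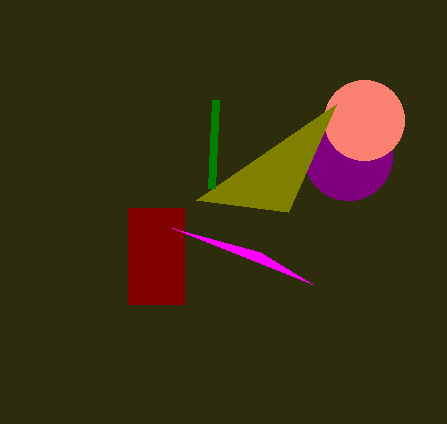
x0_1 = 128
y0_1 = 208
x1_1 = 184
y1_1 = 304
x_2 = 348
y_2 = 156
r_2 = 44
x1_3 = 260
y1_3 = 252
x_4 = 364
y_4 = 120
r_4 = 40
x2_5 = 196
y2_5 = 200
x1_6 = 216
y1_6 = 100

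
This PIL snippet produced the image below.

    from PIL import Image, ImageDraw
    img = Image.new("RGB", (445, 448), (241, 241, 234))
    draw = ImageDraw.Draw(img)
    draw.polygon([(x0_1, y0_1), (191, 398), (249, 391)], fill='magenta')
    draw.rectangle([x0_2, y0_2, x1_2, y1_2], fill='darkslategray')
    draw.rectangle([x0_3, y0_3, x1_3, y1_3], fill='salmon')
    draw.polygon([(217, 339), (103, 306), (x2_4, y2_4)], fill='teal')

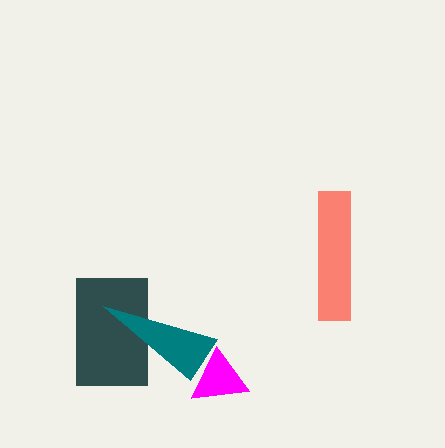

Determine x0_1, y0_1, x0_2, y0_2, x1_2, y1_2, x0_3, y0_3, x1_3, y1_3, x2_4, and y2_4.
x0_1 = 216
y0_1 = 346
x0_2 = 76
y0_2 = 278
x1_2 = 147
y1_2 = 385
x0_3 = 318
y0_3 = 191
x1_3 = 350
y1_3 = 320
x2_4 = 190
y2_4 = 380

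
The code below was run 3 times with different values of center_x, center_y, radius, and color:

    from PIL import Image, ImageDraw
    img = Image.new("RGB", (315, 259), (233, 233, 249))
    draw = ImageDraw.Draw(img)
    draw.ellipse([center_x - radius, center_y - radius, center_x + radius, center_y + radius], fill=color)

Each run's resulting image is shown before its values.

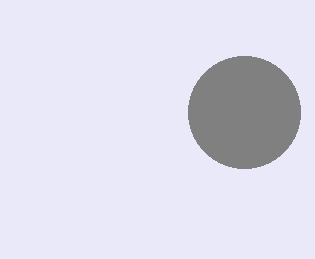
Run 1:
center_x = 244
center_y = 112
radius = 56
color = 'gray'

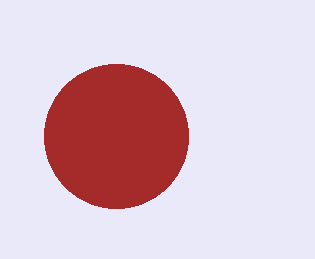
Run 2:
center_x = 116; center_y = 136; radius = 72; color = 'brown'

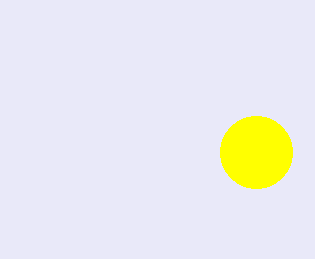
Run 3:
center_x = 256
center_y = 152
radius = 36
color = 'yellow'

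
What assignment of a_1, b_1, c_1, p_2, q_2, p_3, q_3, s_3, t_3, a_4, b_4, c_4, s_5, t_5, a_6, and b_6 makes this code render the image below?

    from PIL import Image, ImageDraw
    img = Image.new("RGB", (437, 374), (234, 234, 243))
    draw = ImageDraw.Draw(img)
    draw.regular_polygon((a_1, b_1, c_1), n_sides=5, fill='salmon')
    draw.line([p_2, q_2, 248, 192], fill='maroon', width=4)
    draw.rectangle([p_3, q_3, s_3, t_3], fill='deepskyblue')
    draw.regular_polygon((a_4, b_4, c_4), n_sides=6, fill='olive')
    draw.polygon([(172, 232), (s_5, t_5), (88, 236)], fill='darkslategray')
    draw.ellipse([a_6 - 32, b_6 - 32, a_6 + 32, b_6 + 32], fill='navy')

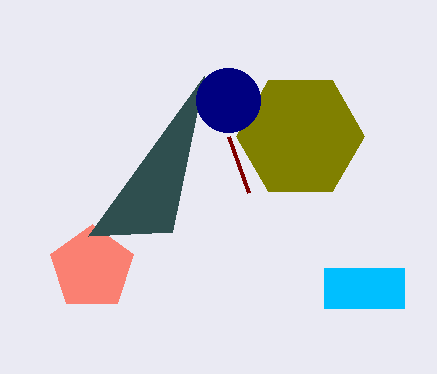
a_1 = 92
b_1 = 268
c_1 = 44
p_2 = 228
q_2 = 136
p_3 = 324
q_3 = 268
s_3 = 404
t_3 = 308
a_4 = 300
b_4 = 136
c_4 = 64
s_5 = 204
t_5 = 76
a_6 = 228
b_6 = 100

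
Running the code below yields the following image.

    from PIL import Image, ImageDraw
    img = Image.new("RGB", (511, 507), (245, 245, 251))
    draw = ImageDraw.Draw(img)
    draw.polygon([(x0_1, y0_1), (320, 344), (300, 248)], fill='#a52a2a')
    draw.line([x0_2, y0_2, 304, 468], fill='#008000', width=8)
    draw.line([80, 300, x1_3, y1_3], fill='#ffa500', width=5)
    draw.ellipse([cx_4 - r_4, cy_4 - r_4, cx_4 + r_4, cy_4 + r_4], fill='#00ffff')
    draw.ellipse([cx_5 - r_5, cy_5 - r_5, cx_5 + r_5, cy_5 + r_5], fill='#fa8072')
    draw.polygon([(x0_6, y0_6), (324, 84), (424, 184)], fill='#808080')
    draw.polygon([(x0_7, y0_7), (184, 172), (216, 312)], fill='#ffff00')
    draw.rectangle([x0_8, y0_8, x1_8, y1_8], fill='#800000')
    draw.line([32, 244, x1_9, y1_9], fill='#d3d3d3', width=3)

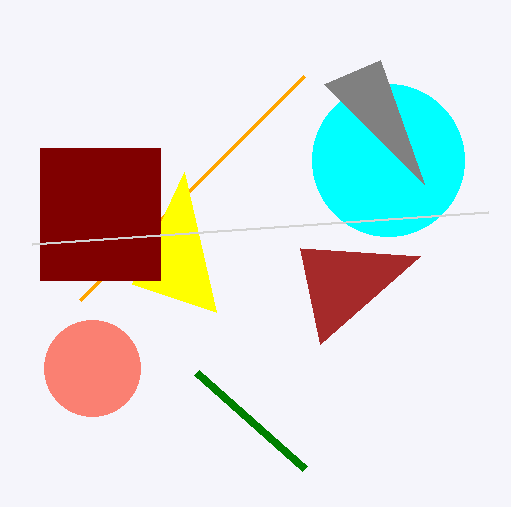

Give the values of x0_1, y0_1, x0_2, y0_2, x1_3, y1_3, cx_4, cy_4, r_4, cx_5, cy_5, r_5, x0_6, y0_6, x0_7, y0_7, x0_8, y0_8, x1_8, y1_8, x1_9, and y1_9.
x0_1 = 420
y0_1 = 256
x0_2 = 196
y0_2 = 372
x1_3 = 304
y1_3 = 76
cx_4 = 388
cy_4 = 160
r_4 = 76
cx_5 = 92
cy_5 = 368
r_5 = 48
x0_6 = 380
y0_6 = 60
x0_7 = 132
y0_7 = 284
x0_8 = 40
y0_8 = 148
x1_8 = 160
y1_8 = 280
x1_9 = 488
y1_9 = 212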